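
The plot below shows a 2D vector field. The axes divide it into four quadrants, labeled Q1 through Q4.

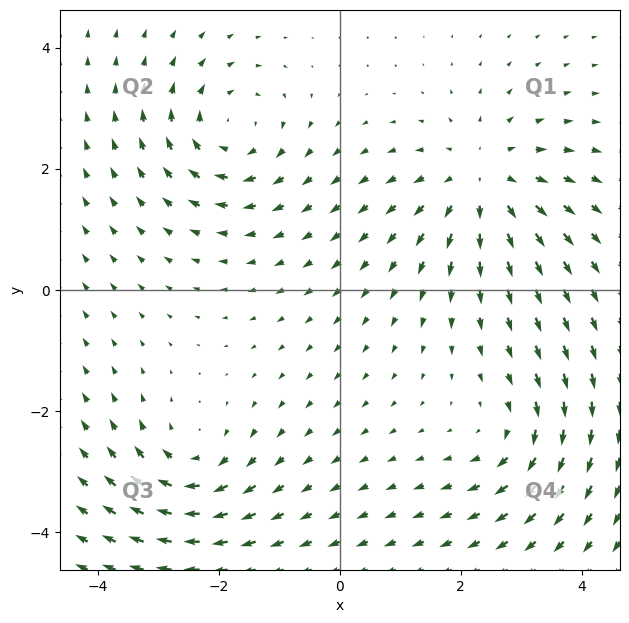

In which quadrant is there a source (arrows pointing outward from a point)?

The source sits at approximately (2.4, 1.8), which lies in quadrant Q1. The divergence there is about +4, positive as expected for a source.

Q1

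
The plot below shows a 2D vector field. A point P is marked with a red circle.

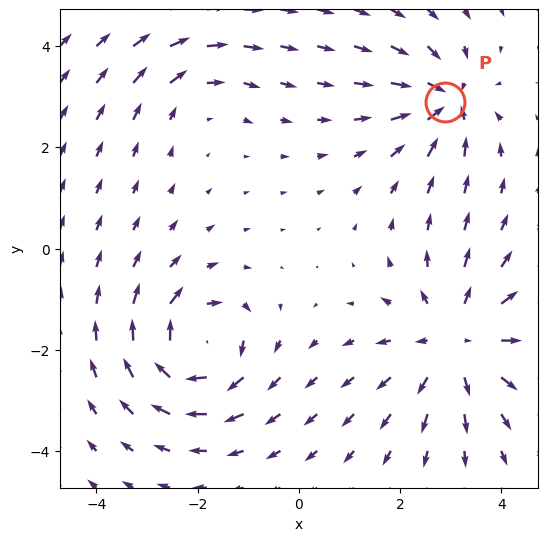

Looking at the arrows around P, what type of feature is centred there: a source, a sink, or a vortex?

sink

At P (2.9, 2.9) the arrows converge inward. Divergence about -5, curl ≈0 — negative divergence with near-zero curl is a sink.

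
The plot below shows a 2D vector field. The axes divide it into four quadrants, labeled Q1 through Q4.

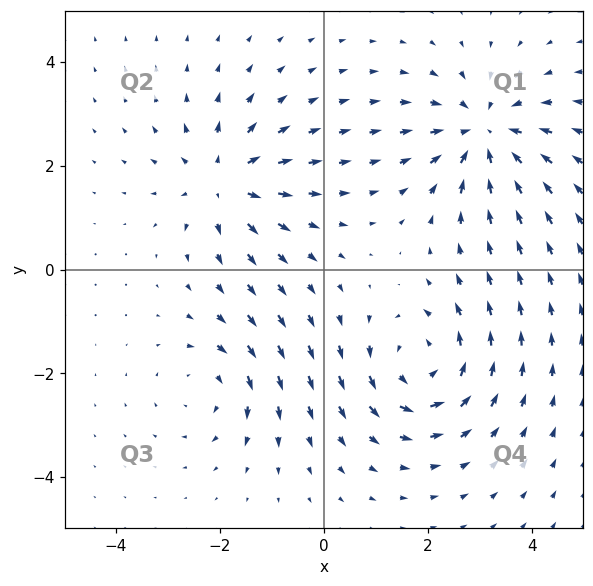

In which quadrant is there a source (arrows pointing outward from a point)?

The source sits at approximately (-1.9, 1.7), which lies in quadrant Q2. The divergence there is about +5, positive as expected for a source.

Q2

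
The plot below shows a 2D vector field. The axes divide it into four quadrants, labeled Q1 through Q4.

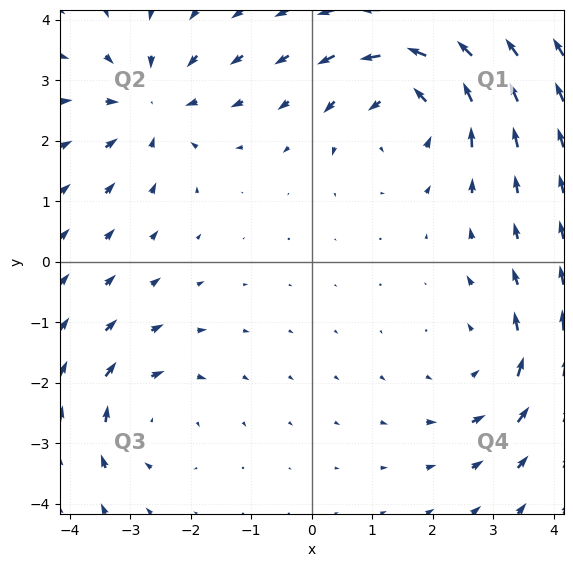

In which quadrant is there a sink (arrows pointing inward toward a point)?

The sink sits at approximately (-2.6, 2.6), which lies in quadrant Q2. The divergence there is about -4, negative as expected for a sink.

Q2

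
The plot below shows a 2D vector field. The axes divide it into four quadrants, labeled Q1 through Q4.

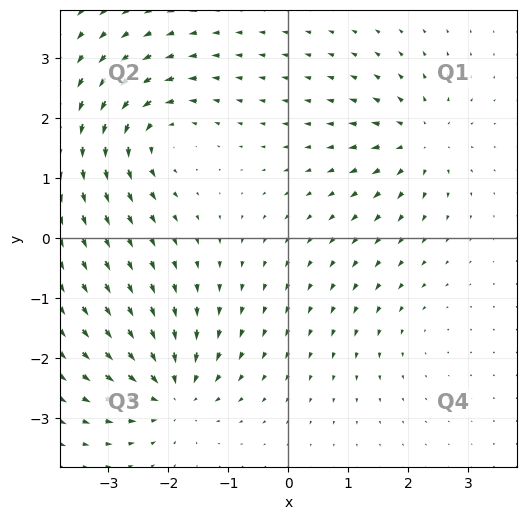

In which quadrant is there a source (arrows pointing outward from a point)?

The source sits at approximately (2.2, 1.6), which lies in quadrant Q1. The divergence there is about +6, positive as expected for a source.

Q1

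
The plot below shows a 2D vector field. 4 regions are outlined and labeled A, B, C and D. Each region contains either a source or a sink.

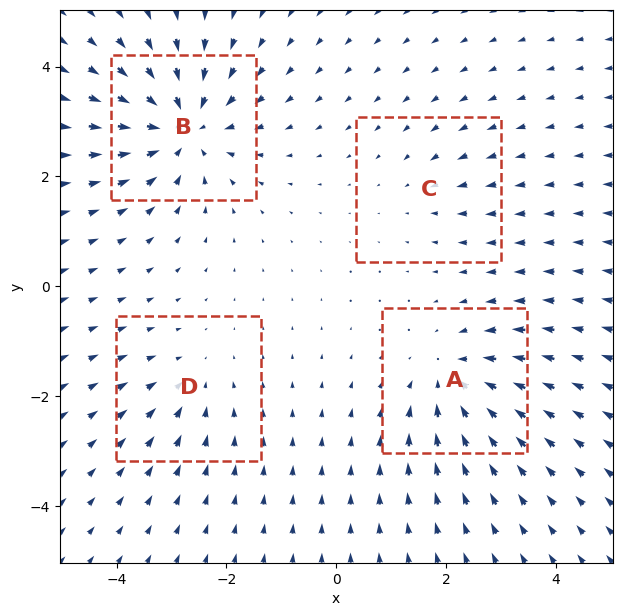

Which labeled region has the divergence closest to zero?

C

Divergence at each region's feature centre — A: about -5, B: about -7, C: about -2, D: about -3. Region C is closest to zero.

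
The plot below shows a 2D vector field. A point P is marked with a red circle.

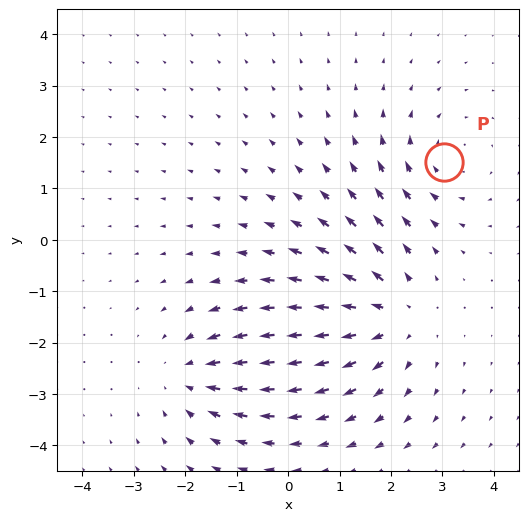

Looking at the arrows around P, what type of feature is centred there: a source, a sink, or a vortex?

vortex

At P (3.0, 1.5) the arrows circulate clockwise. Divergence ≈0, curl about -3 — near-zero divergence with nonzero curl is a vortex.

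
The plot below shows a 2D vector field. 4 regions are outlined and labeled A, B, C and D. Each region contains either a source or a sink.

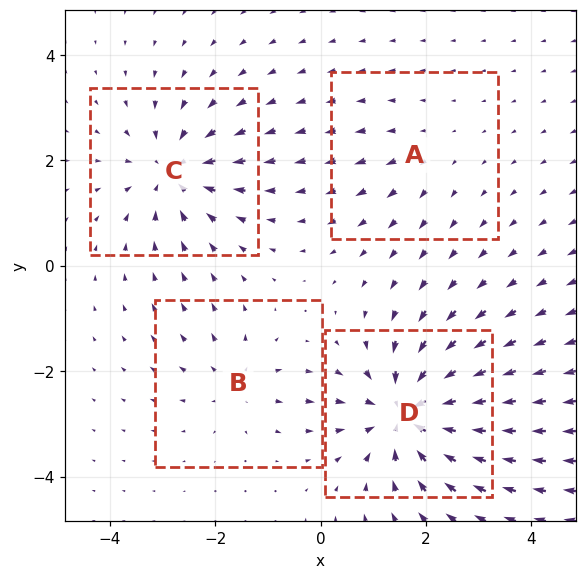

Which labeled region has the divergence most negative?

D

Divergence at each region's feature centre — A: about +2, B: about +3, C: about -5, D: about -7. Region D is most negative.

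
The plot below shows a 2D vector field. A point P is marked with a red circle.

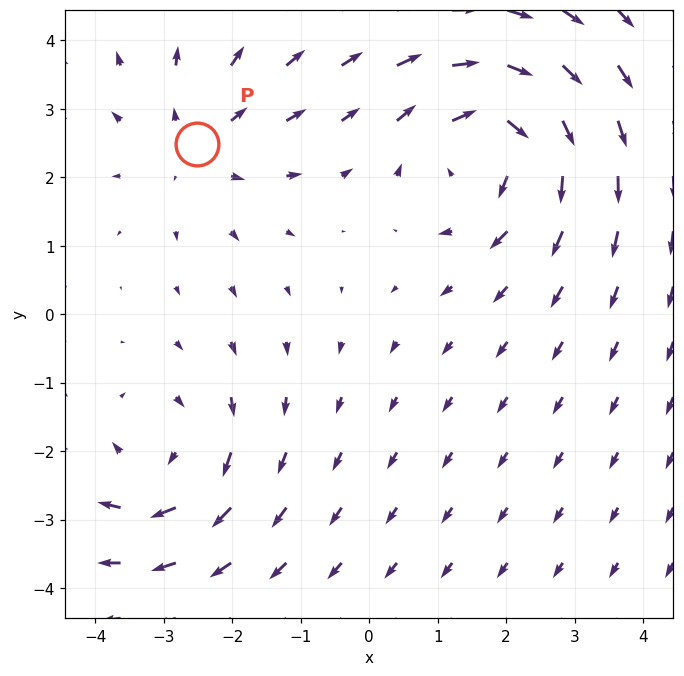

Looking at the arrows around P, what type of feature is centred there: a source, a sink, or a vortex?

source

At P (-2.5, 2.5) the arrows spread outward. Divergence about +3, curl ≈0 — positive divergence with near-zero curl is a source.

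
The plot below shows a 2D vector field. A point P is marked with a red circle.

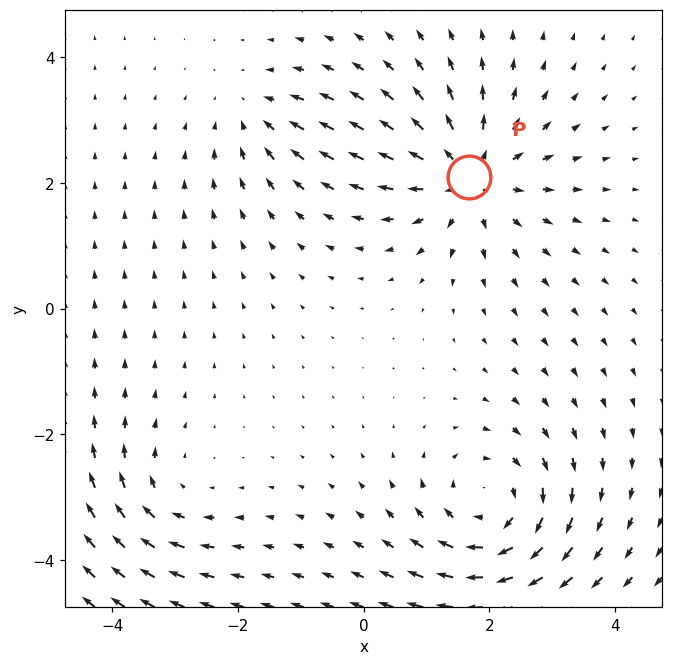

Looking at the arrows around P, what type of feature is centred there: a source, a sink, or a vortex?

At P (1.7, 2.1) the arrows spread outward. Divergence about +5, curl ≈0 — positive divergence with near-zero curl is a source.

source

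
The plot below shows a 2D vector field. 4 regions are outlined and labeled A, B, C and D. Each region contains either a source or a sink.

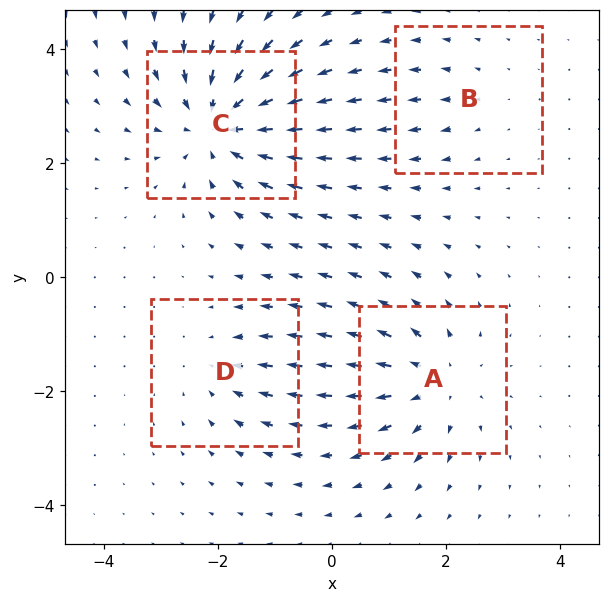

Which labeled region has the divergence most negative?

C

Divergence at each region's feature centre — A: about +5, B: about +2, C: about -7, D: about -3. Region C is most negative.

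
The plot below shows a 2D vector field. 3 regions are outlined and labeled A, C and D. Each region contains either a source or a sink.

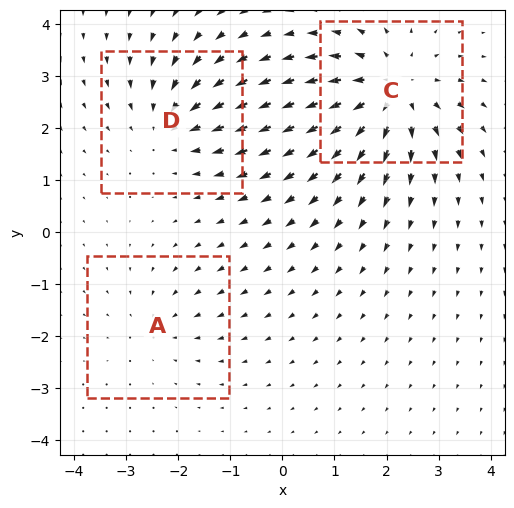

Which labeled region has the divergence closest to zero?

Divergence at each region's feature centre — A: about -2, C: about +5, D: about -3. Region A is closest to zero.

A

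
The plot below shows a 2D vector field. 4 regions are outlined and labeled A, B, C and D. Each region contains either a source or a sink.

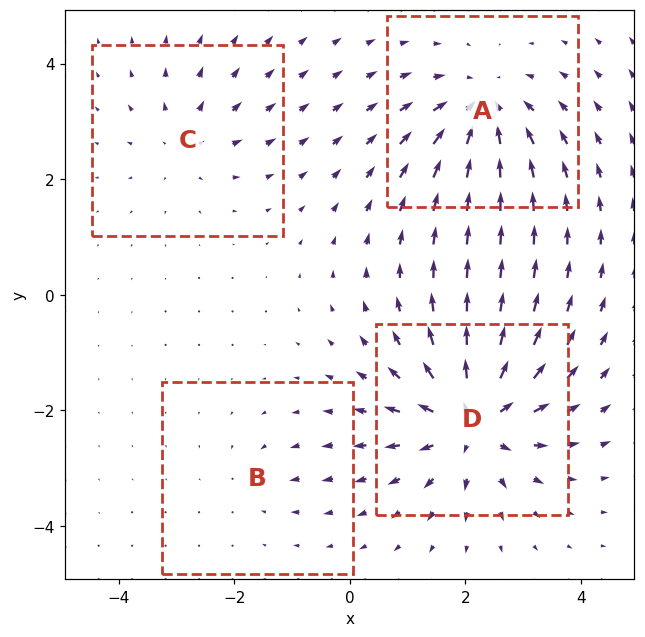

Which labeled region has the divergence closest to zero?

B

Divergence at each region's feature centre — A: about -5, B: about -2, C: about +3, D: about +7. Region B is closest to zero.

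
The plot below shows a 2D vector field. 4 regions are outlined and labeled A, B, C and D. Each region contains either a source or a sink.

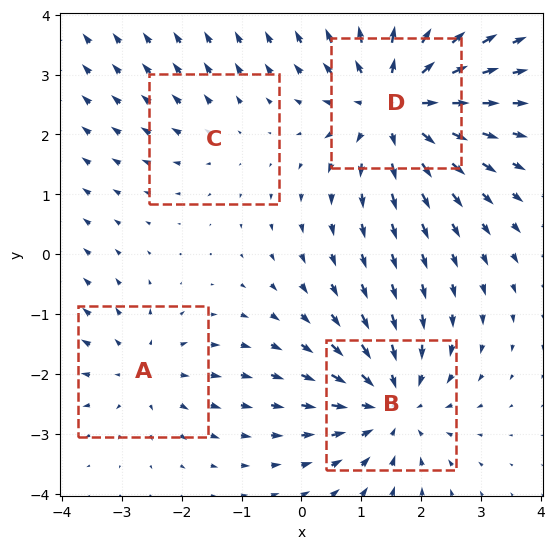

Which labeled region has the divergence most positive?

D

Divergence at each region's feature centre — A: about +3, B: about -5, C: about +2, D: about +6. Region D is most positive.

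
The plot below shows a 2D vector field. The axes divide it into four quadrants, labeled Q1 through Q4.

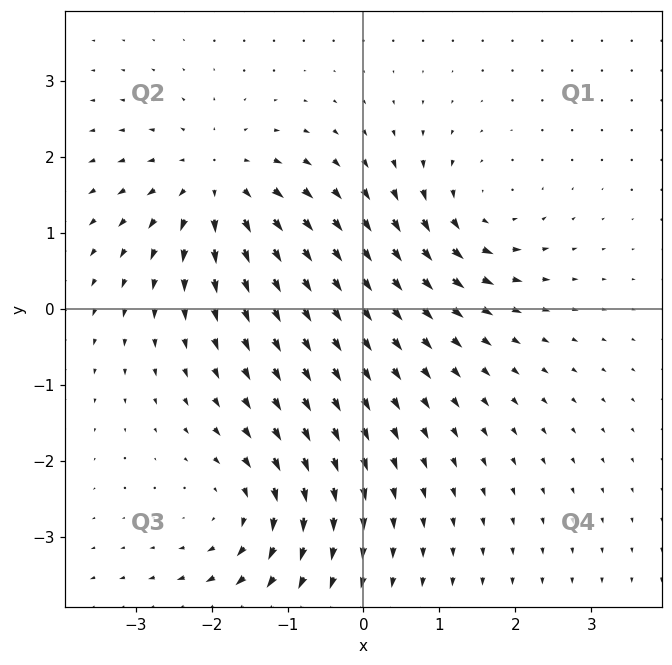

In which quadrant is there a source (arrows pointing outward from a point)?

The source sits at approximately (-1.9, 1.6), which lies in quadrant Q2. The divergence there is about +6, positive as expected for a source.

Q2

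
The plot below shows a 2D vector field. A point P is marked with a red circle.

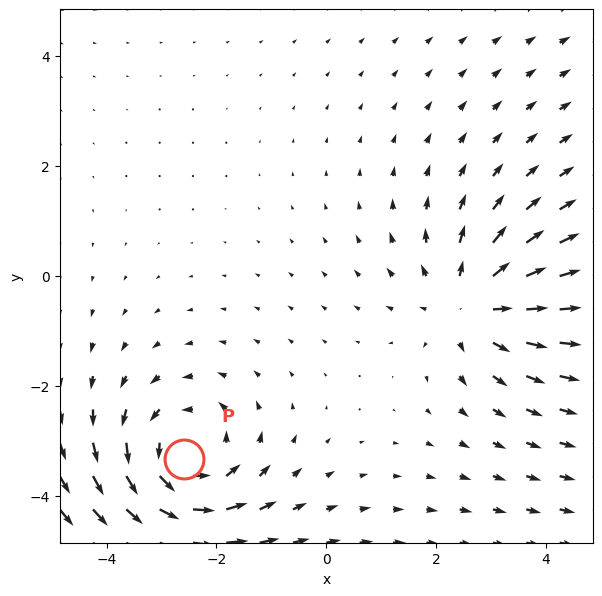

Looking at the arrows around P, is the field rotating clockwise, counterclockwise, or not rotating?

Near P at (-2.6, -3.3) the arrows circulate counterclockwise. The curl (z-component) there is about +4; positive curl means counterclockwise rotation.

counterclockwise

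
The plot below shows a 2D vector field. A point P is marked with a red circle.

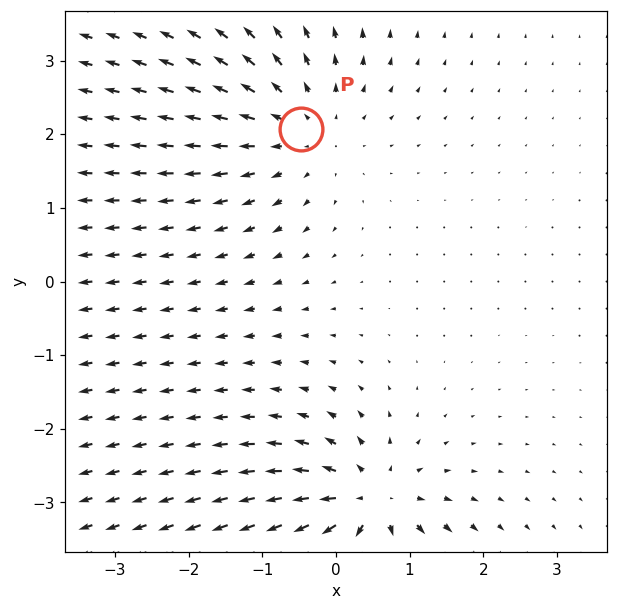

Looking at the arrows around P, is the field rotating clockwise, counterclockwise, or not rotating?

Near P at (-0.5, 2.1) the arrows show no circulation. The curl there is ≈0.

not rotating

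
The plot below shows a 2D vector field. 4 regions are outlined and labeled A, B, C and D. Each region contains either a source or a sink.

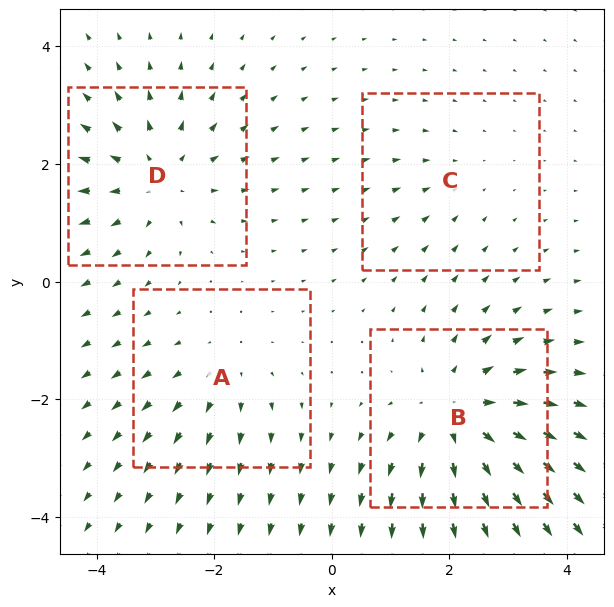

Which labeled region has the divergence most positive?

Divergence at each region's feature centre — A: about +3, B: about +6, C: about -2, D: about +5. Region B is most positive.

B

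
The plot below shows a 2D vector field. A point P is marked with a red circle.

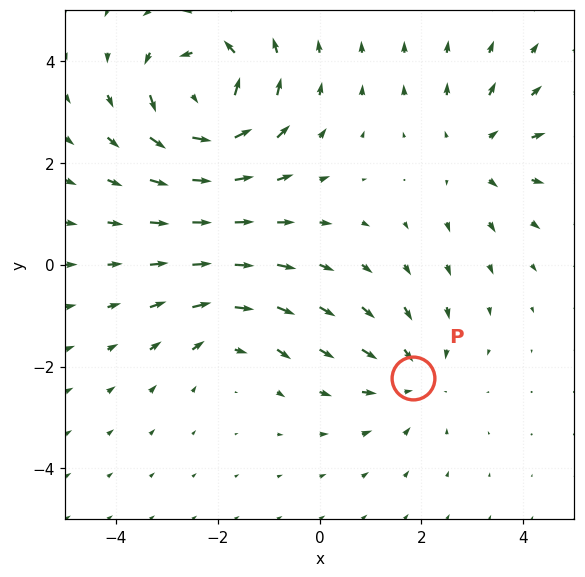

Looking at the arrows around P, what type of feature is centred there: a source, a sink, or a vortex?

At P (1.8, -2.2) the arrows converge inward. Divergence about -3, curl ≈0 — negative divergence with near-zero curl is a sink.

sink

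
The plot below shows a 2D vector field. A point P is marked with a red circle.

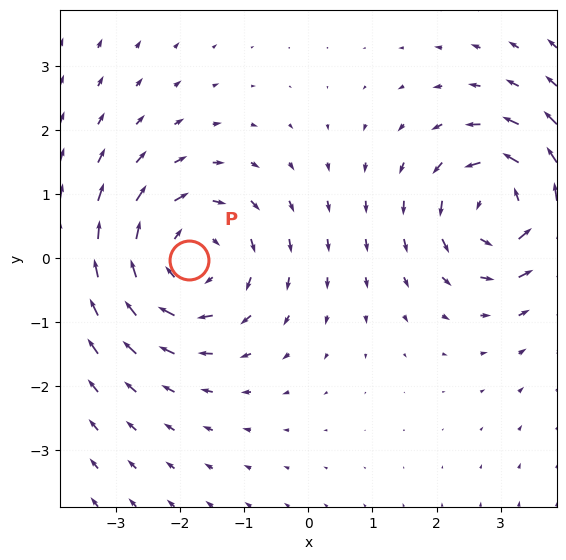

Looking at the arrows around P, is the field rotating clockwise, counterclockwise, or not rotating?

clockwise

Near P at (-1.9, -0.0) the arrows circulate clockwise. The curl (z-component) there is about -4; negative curl means clockwise rotation.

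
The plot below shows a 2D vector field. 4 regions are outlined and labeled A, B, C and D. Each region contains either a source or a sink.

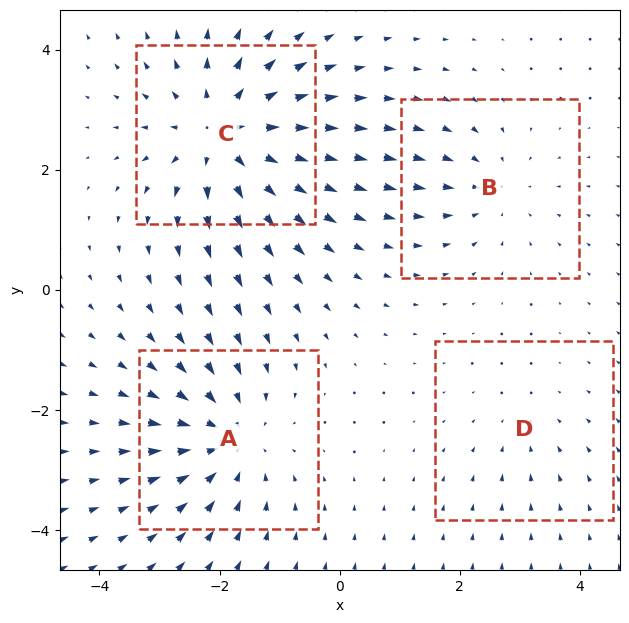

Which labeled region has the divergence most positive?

C

Divergence at each region's feature centre — A: about -5, B: about -3, C: about +6, D: about -2. Region C is most positive.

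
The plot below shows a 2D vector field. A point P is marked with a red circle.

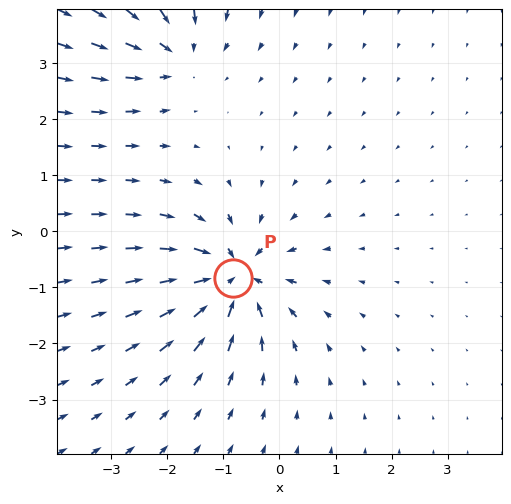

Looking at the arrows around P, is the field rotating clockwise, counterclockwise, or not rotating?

not rotating

Near P at (-0.8, -0.8) the arrows show no circulation. The curl there is ≈0.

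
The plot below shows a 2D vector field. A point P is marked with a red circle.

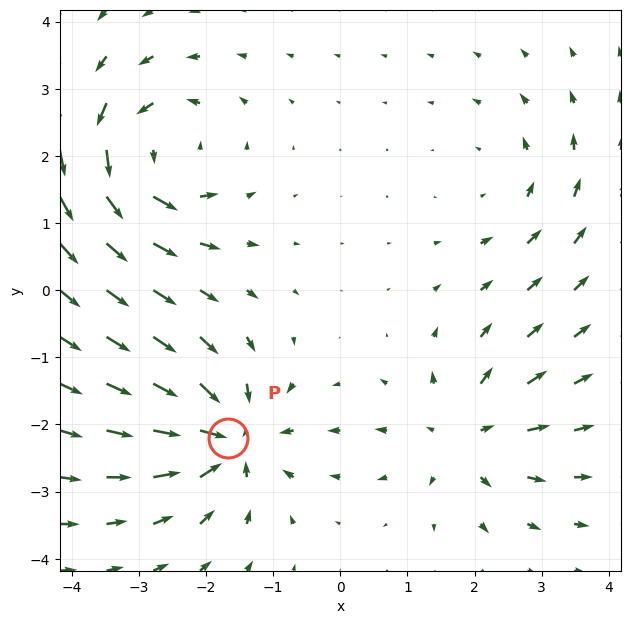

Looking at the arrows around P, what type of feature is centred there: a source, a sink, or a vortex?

At P (-1.7, -2.2) the arrows converge inward. Divergence about -7, curl ≈0 — negative divergence with near-zero curl is a sink.

sink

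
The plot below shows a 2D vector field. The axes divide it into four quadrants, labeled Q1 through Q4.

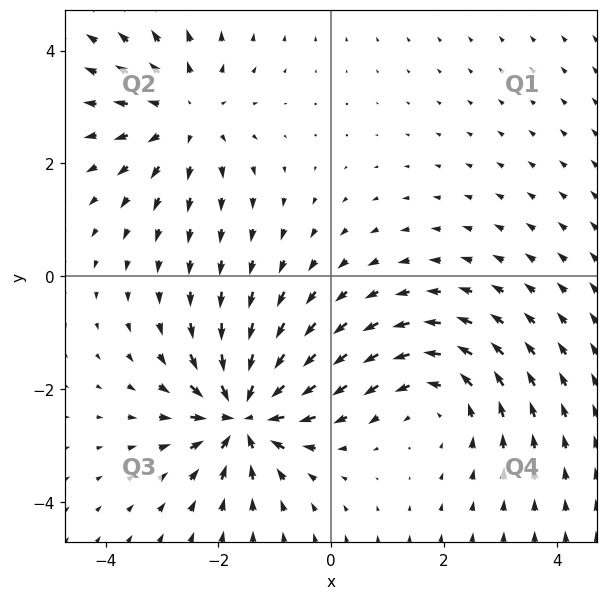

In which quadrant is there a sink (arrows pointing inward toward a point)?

The sink sits at approximately (-1.6, -2.5), which lies in quadrant Q3. The divergence there is about -7, negative as expected for a sink.

Q3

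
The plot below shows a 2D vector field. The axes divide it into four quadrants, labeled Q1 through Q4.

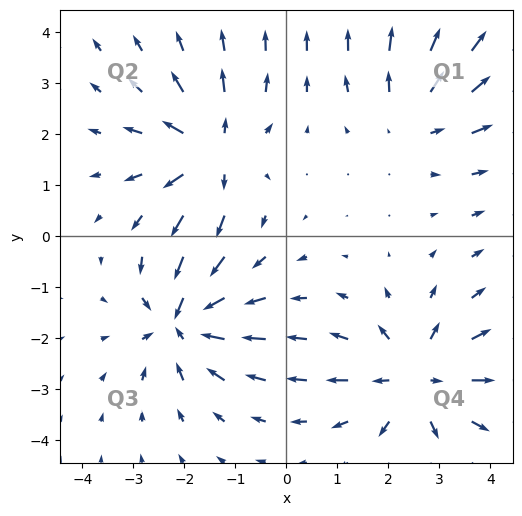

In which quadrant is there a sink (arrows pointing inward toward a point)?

The sink sits at approximately (-2.0, -1.7), which lies in quadrant Q3. The divergence there is about -5, negative as expected for a sink.

Q3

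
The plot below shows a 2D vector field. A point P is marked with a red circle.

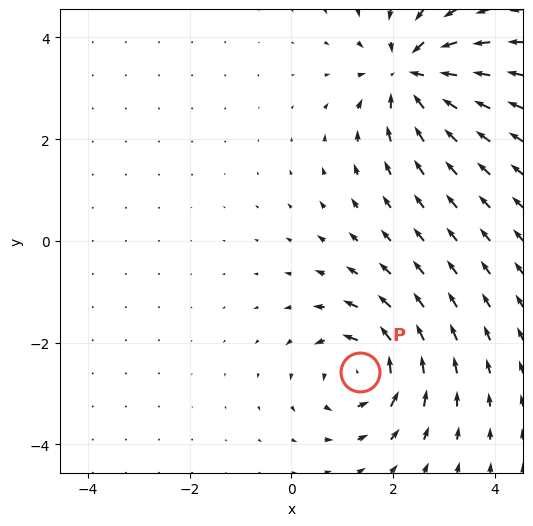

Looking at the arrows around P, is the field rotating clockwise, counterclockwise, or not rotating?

Near P at (1.3, -2.6) the arrows circulate counterclockwise. The curl (z-component) there is about +4; positive curl means counterclockwise rotation.

counterclockwise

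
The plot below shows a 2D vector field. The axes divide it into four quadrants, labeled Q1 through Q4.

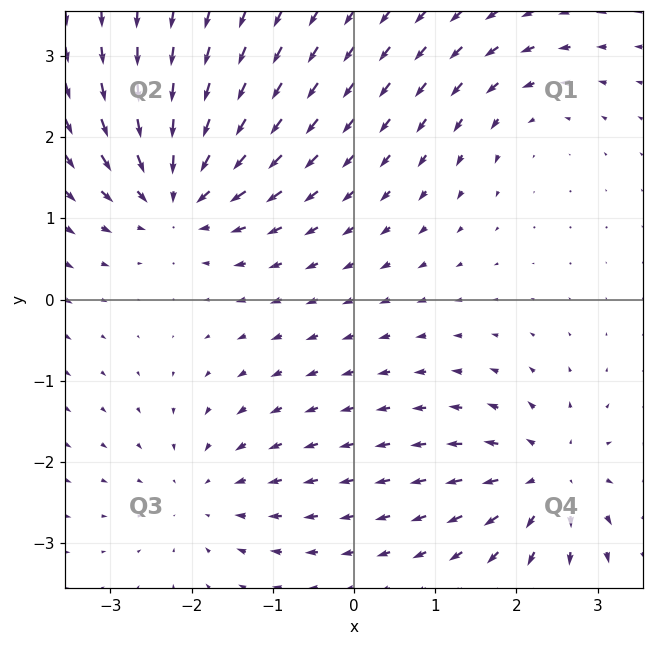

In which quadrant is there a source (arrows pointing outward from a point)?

The source sits at approximately (2.4, -2.2), which lies in quadrant Q4. The divergence there is about +5, positive as expected for a source.

Q4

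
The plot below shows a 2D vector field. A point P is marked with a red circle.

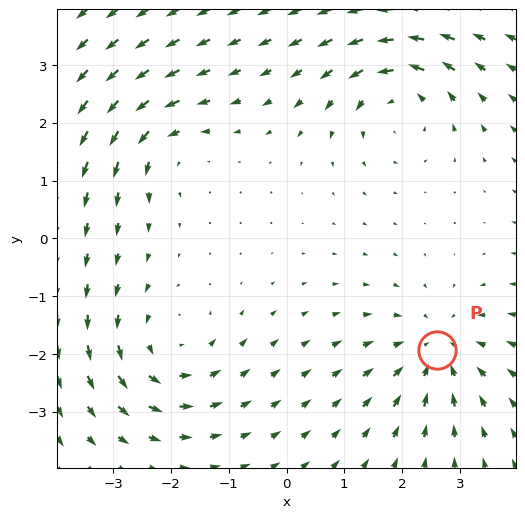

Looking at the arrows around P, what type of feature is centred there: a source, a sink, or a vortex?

At P (2.6, -1.9) the arrows converge inward. Divergence about -4, curl ≈0 — negative divergence with near-zero curl is a sink.

sink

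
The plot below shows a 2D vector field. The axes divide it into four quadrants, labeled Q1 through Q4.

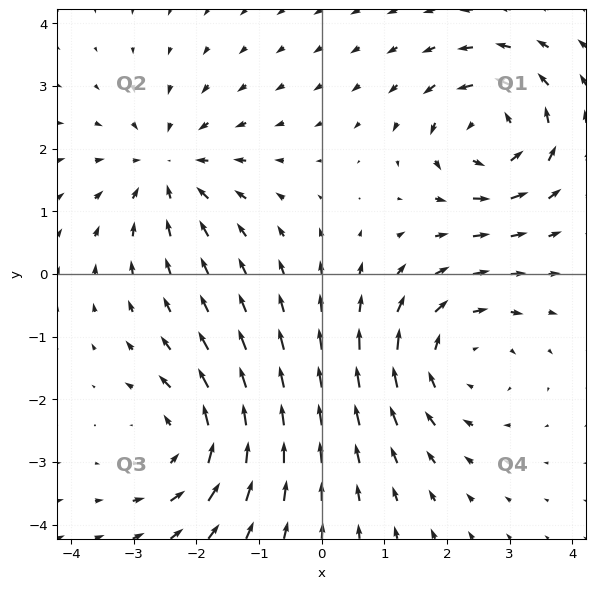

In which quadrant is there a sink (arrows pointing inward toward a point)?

The sink sits at approximately (-2.5, 1.7), which lies in quadrant Q2. The divergence there is about -4, negative as expected for a sink.

Q2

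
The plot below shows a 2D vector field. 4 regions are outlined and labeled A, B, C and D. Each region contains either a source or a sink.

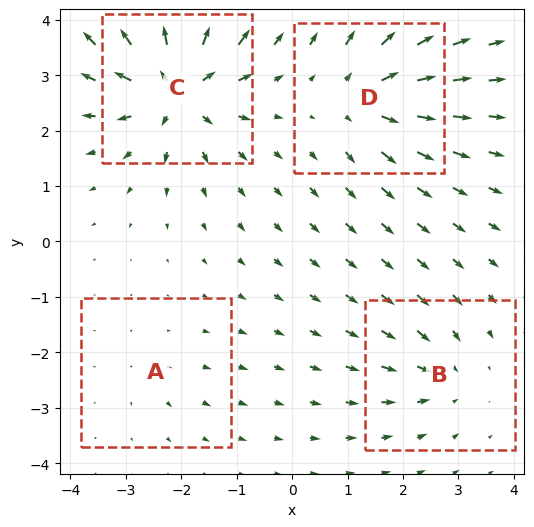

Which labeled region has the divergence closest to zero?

Divergence at each region's feature centre — A: about +2, B: about -4, C: about +9, D: about +6. Region A is closest to zero.

A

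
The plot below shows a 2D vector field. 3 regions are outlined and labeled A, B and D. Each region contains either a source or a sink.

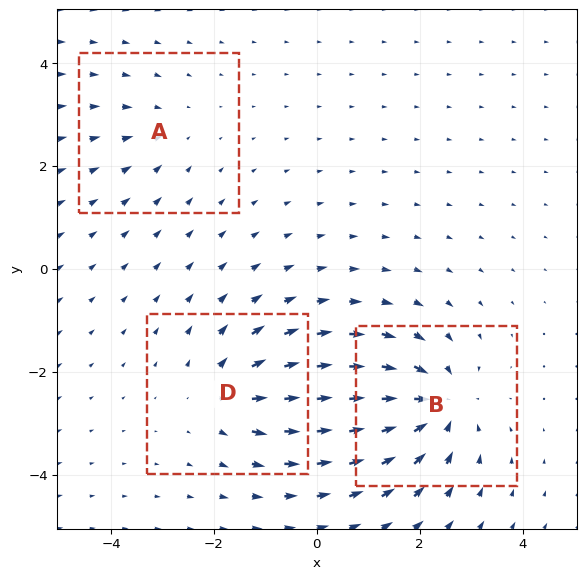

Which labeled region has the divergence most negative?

B

Divergence at each region's feature centre — A: about -2, B: about -5, D: about +3. Region B is most negative.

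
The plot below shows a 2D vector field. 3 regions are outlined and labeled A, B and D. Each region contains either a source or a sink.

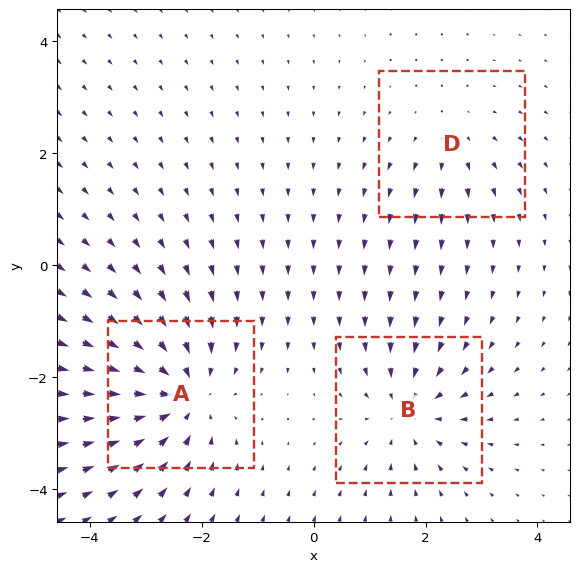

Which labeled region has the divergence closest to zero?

Divergence at each region's feature centre — A: about -5, B: about -3, D: about +2. Region D is closest to zero.

D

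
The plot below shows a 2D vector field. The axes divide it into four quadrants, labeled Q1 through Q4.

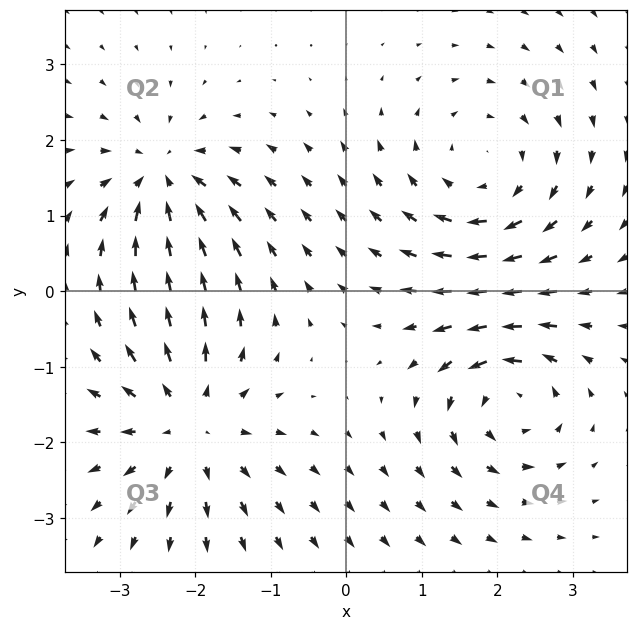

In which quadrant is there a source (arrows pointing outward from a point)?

The source sits at approximately (-2.1, -1.8), which lies in quadrant Q3. The divergence there is about +5, positive as expected for a source.

Q3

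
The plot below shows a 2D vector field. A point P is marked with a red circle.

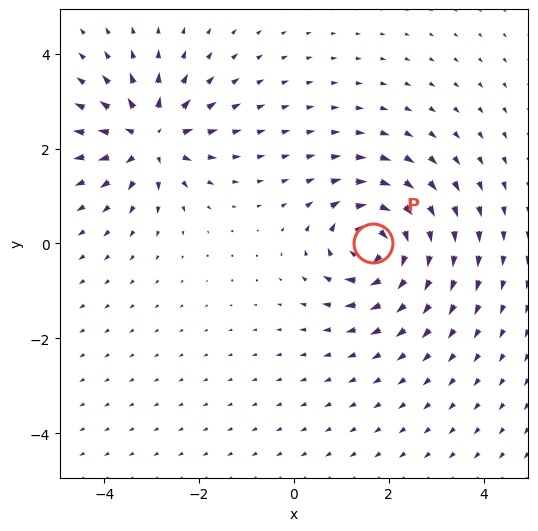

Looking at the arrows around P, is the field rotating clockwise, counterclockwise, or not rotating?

clockwise

Near P at (1.7, 0.0) the arrows circulate clockwise. The curl (z-component) there is about -5; negative curl means clockwise rotation.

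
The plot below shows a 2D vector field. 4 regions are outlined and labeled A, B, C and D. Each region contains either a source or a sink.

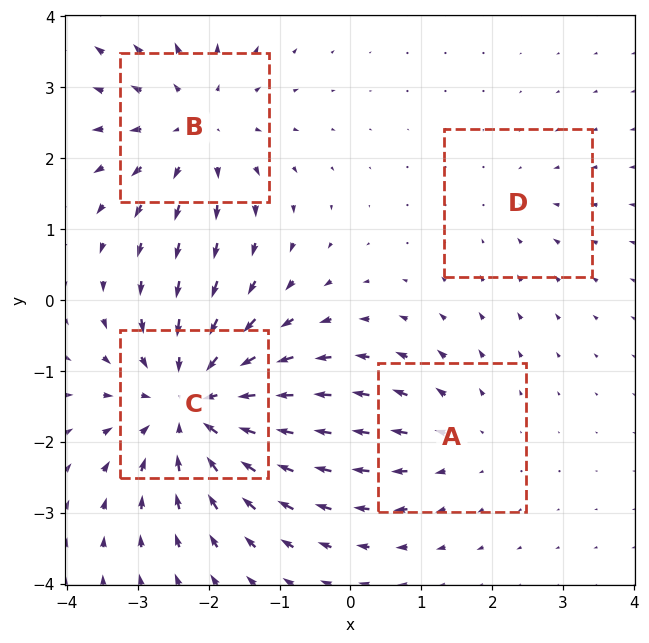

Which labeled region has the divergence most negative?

C

Divergence at each region's feature centre — A: about +3, B: about +4, C: about -6, D: about -2. Region C is most negative.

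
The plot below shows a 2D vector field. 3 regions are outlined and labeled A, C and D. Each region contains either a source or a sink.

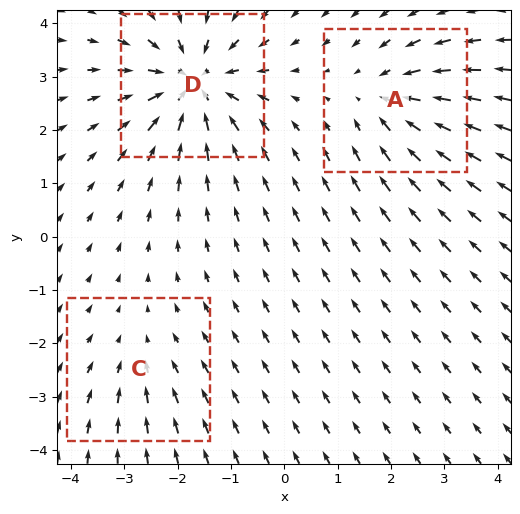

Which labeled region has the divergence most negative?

Divergence at each region's feature centre — A: about -3, C: about -2, D: about -5. Region D is most negative.

D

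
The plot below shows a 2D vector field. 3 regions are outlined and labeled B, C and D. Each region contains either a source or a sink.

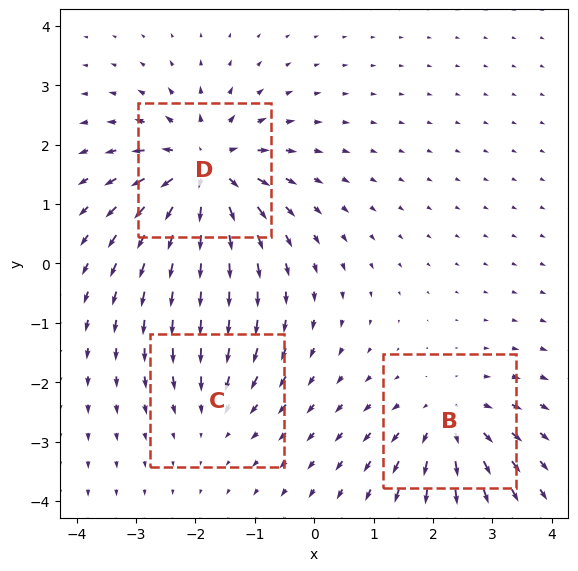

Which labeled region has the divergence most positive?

Divergence at each region's feature centre — B: about +4, C: about -2, D: about +6. Region D is most positive.

D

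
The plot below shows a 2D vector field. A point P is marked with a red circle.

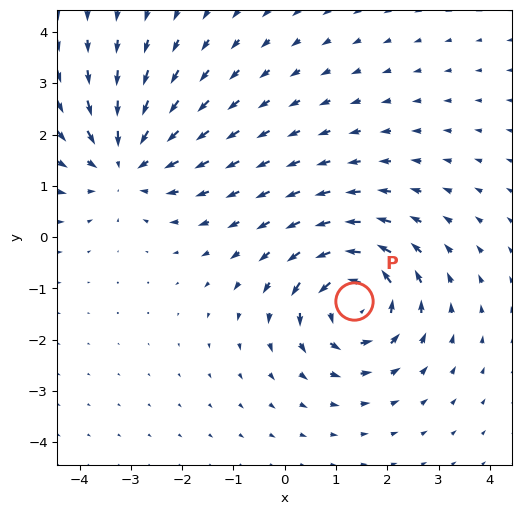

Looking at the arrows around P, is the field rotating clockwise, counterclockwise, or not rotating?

Near P at (1.3, -1.2) the arrows circulate counterclockwise. The curl (z-component) there is about +5; positive curl means counterclockwise rotation.

counterclockwise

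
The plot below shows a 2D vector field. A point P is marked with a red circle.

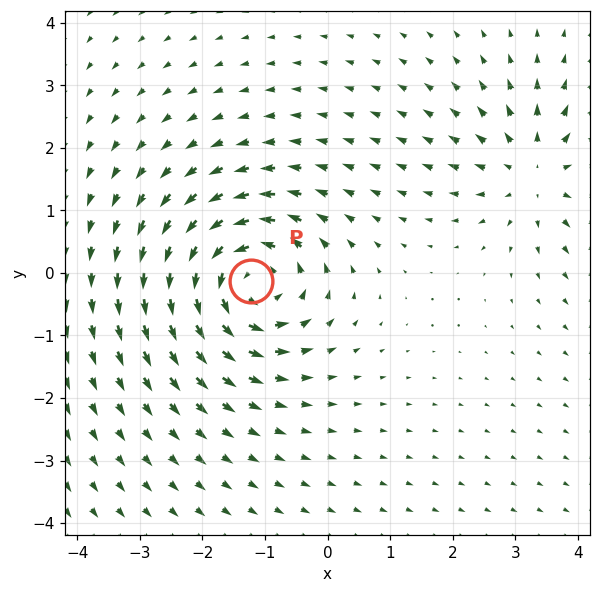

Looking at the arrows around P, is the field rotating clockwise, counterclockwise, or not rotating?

counterclockwise

Near P at (-1.2, -0.1) the arrows circulate counterclockwise. The curl (z-component) there is about +5; positive curl means counterclockwise rotation.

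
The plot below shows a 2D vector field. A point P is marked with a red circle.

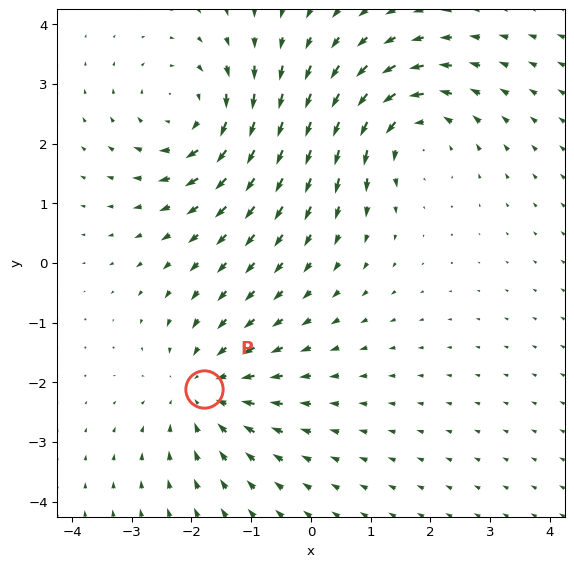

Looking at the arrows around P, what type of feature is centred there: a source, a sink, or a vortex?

At P (-1.8, -2.1) the arrows converge inward. Divergence about -3, curl ≈0 — negative divergence with near-zero curl is a sink.

sink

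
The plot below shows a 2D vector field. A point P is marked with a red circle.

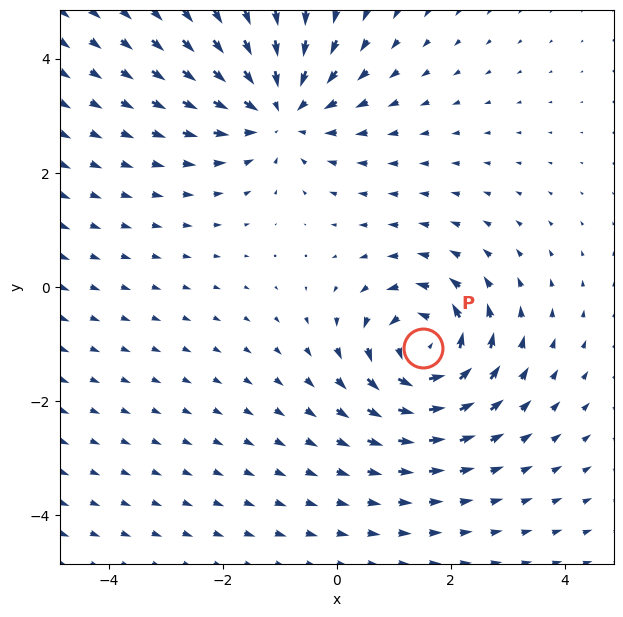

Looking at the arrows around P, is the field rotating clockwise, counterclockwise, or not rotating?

counterclockwise

Near P at (1.5, -1.1) the arrows circulate counterclockwise. The curl (z-component) there is about +6; positive curl means counterclockwise rotation.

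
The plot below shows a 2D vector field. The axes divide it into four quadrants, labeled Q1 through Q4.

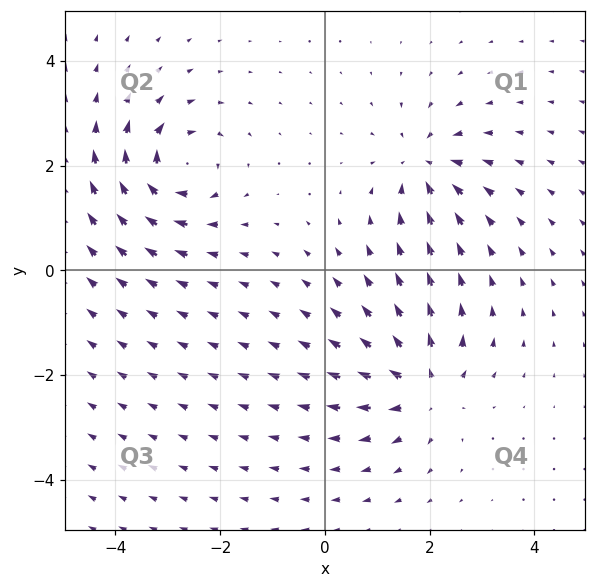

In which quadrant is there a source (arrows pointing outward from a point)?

Q4

The source sits at approximately (1.9, -2.2), which lies in quadrant Q4. The divergence there is about +4, positive as expected for a source.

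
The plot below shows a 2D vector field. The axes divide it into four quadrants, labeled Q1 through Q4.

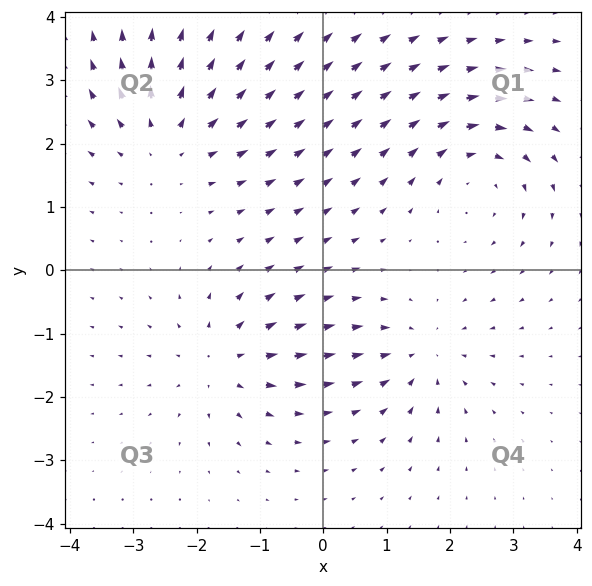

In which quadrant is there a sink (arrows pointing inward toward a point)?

Q4

The sink sits at approximately (1.6, -1.3), which lies in quadrant Q4. The divergence there is about -4, negative as expected for a sink.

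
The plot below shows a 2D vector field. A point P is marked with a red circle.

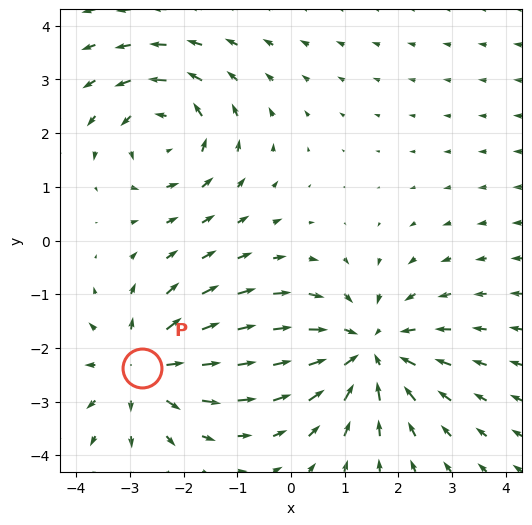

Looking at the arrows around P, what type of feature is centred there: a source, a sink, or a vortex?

source

At P (-2.8, -2.4) the arrows spread outward. Divergence about +4, curl ≈0 — positive divergence with near-zero curl is a source.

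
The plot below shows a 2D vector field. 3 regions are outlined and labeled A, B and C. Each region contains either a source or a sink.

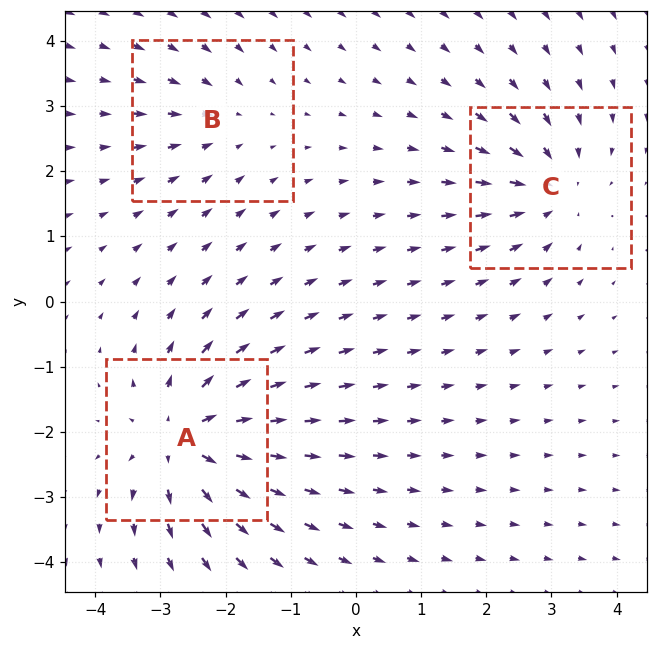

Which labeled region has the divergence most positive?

A

Divergence at each region's feature centre — A: about +5, B: about -2, C: about -4. Region A is most positive.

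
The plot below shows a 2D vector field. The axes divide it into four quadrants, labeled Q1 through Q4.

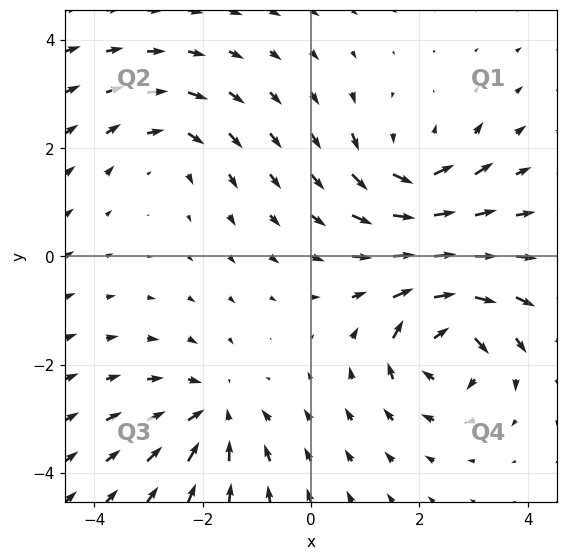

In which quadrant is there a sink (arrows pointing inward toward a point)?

The sink sits at approximately (-1.8, -2.9), which lies in quadrant Q3. The divergence there is about -4, negative as expected for a sink.

Q3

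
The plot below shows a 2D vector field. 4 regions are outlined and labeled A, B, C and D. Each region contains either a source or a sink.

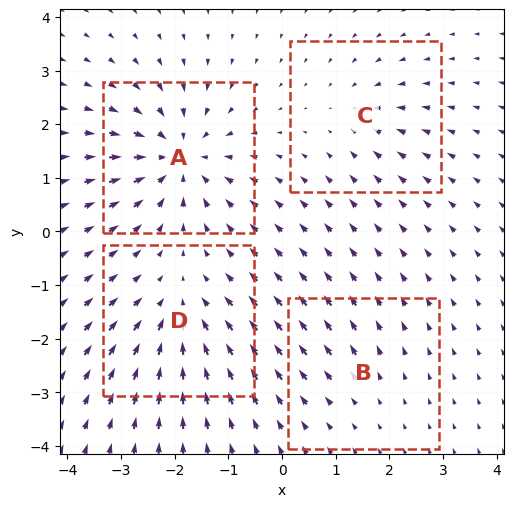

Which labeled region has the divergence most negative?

Divergence at each region's feature centre — A: about -8, B: about +2, C: about -3, D: about -5. Region A is most negative.

A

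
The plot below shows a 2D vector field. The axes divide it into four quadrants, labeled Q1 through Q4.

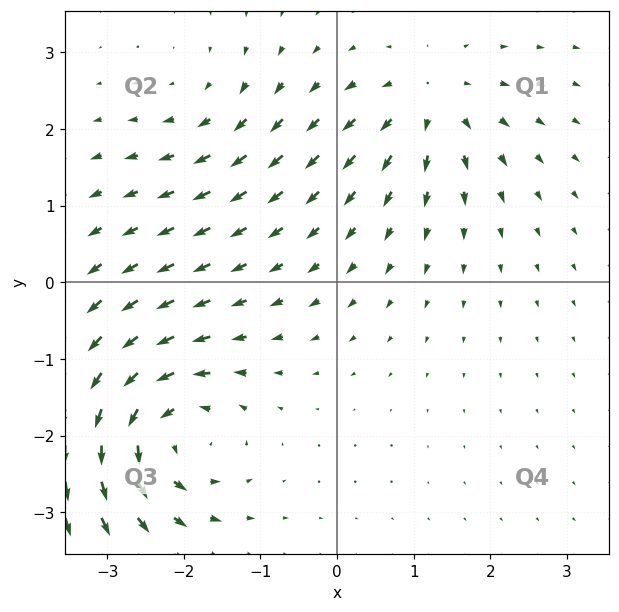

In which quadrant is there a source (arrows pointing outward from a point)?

The source sits at approximately (1.2, 2.3), which lies in quadrant Q1. The divergence there is about +4, positive as expected for a source.

Q1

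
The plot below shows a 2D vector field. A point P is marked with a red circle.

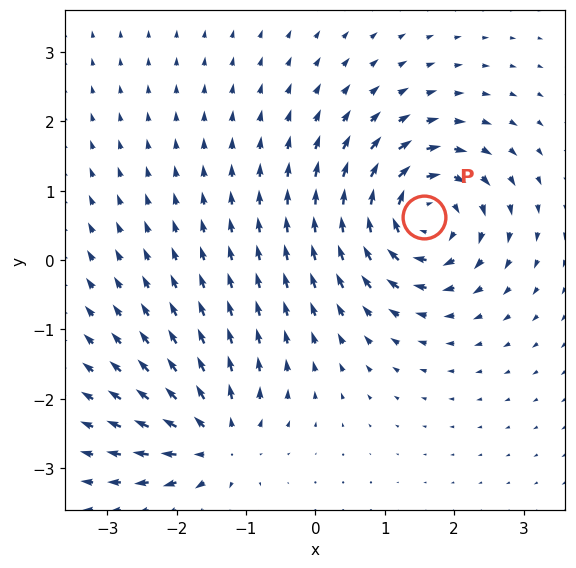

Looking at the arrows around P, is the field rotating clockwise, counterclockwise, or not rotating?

clockwise

Near P at (1.6, 0.6) the arrows circulate clockwise. The curl (z-component) there is about -7; negative curl means clockwise rotation.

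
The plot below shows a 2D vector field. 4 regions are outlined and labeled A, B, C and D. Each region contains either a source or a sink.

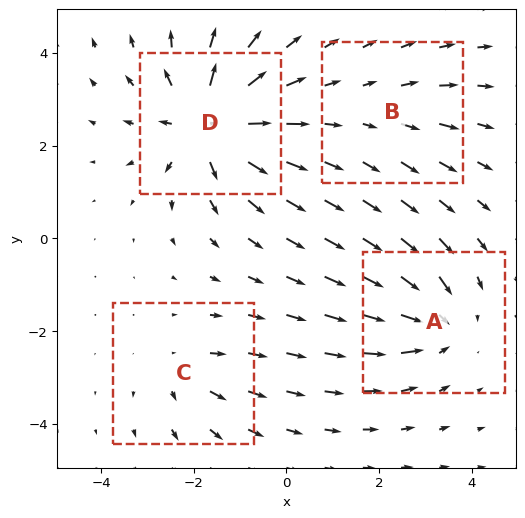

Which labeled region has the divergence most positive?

Divergence at each region's feature centre — A: about -5, B: about +2, C: about +3, D: about +8. Region D is most positive.

D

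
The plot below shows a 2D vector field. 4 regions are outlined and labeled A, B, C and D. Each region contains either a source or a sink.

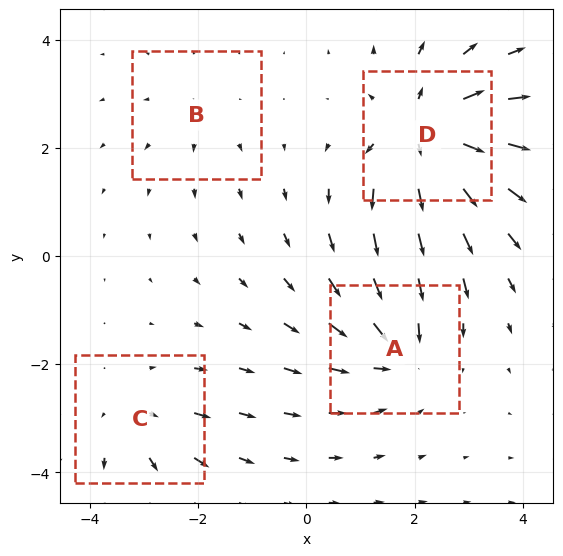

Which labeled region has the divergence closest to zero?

Divergence at each region's feature centre — A: about -5, B: about +2, C: about +3, D: about +6. Region B is closest to zero.

B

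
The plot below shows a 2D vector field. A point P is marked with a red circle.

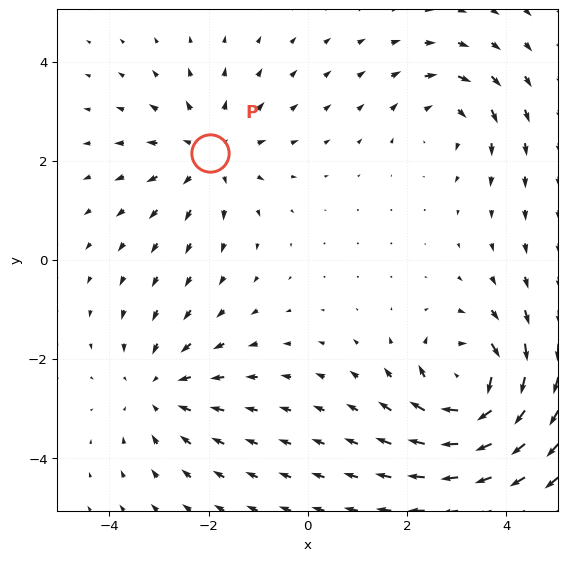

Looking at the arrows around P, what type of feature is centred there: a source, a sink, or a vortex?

source

At P (-2.0, 2.2) the arrows spread outward. Divergence about +3, curl ≈0 — positive divergence with near-zero curl is a source.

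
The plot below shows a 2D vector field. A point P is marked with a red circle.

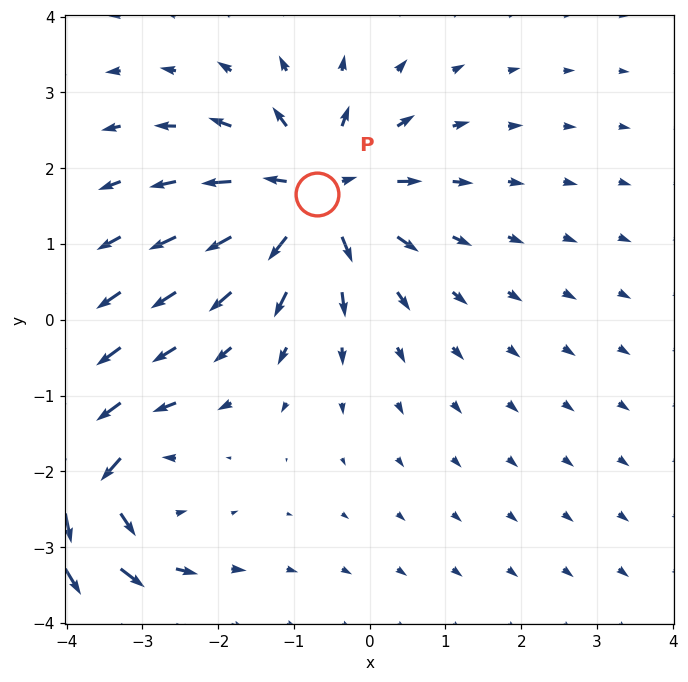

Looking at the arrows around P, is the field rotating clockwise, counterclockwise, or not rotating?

not rotating

Near P at (-0.7, 1.7) the arrows show no circulation. The curl there is ≈0.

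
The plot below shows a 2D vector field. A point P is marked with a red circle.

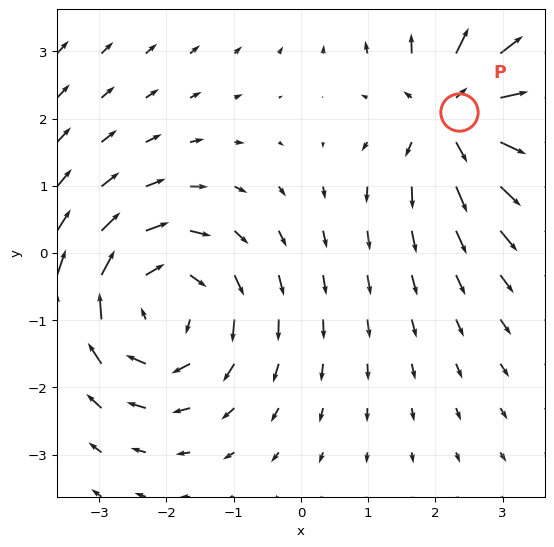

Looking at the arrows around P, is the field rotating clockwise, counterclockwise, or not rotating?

Near P at (2.3, 2.1) the arrows show no circulation. The curl there is ≈0.

not rotating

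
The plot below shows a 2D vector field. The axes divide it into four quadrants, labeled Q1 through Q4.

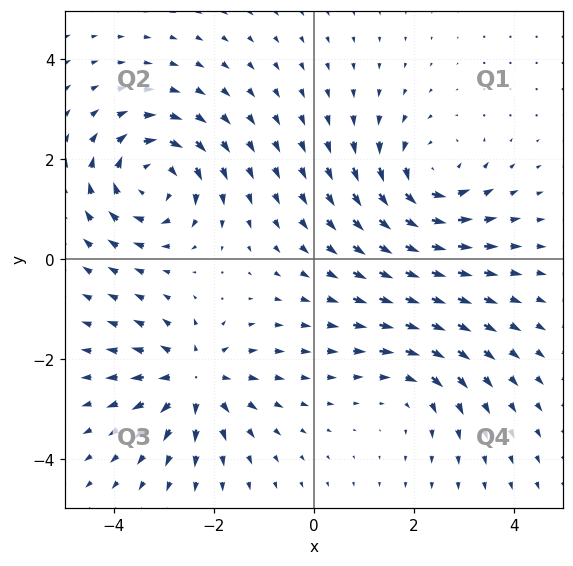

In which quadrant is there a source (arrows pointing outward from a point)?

The source sits at approximately (-2.4, -2.4), which lies in quadrant Q3. The divergence there is about +5, positive as expected for a source.

Q3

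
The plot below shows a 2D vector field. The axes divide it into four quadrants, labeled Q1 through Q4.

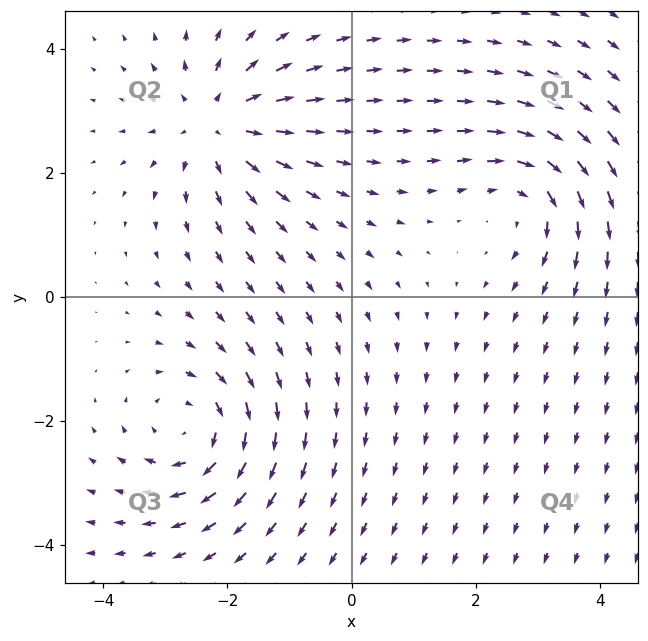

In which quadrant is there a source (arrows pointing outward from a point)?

Q2

The source sits at approximately (-2.2, 2.8), which lies in quadrant Q2. The divergence there is about +4, positive as expected for a source.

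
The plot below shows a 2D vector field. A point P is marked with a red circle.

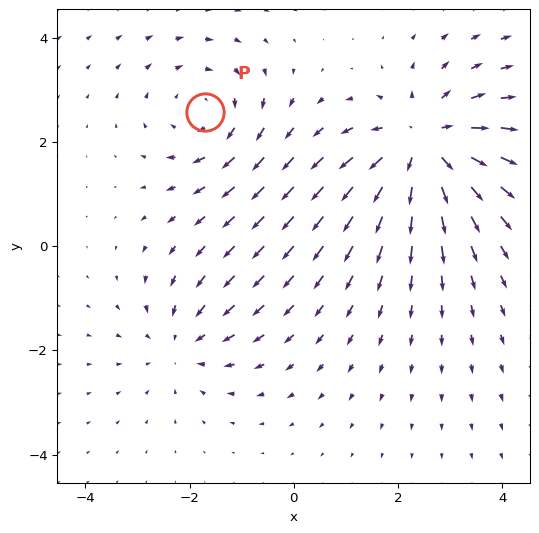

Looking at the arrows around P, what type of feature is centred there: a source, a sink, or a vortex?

vortex

At P (-1.7, 2.6) the arrows circulate clockwise. Divergence ≈0, curl about -3 — near-zero divergence with nonzero curl is a vortex.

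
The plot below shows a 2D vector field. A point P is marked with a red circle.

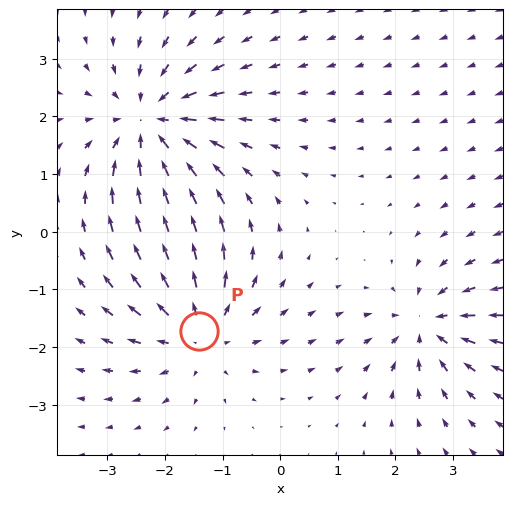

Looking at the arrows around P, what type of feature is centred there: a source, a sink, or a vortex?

At P (-1.4, -1.7) the arrows spread outward. Divergence about +4, curl ≈0 — positive divergence with near-zero curl is a source.

source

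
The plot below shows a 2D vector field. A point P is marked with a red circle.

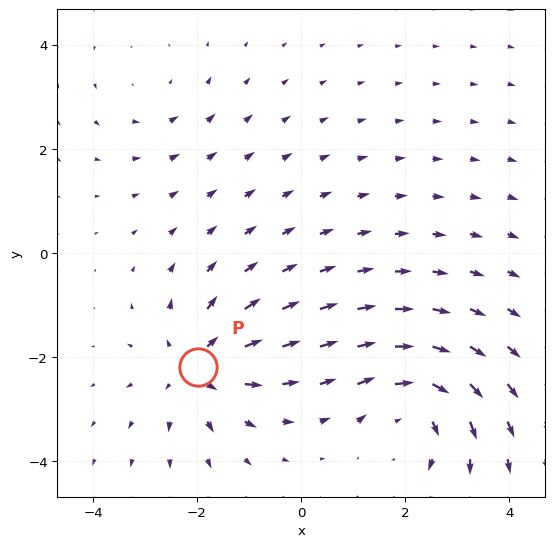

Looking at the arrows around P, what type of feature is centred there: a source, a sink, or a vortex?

source

At P (-2.0, -2.2) the arrows spread outward. Divergence about +5, curl ≈0 — positive divergence with near-zero curl is a source.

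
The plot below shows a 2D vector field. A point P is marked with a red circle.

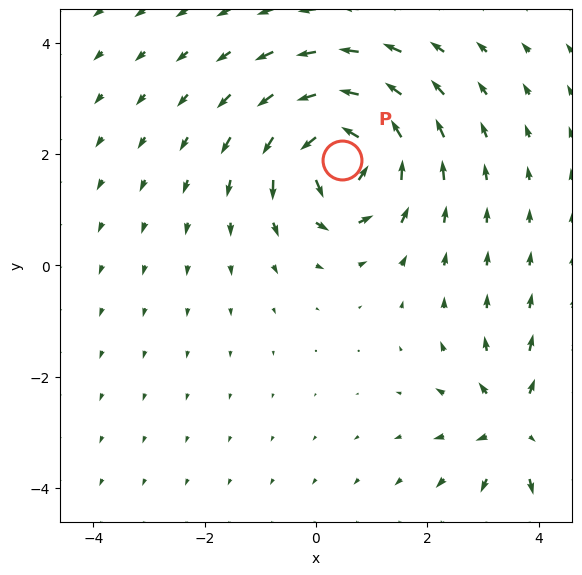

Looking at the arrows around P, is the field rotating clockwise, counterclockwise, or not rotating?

Near P at (0.5, 1.9) the arrows circulate counterclockwise. The curl (z-component) there is about +7; positive curl means counterclockwise rotation.

counterclockwise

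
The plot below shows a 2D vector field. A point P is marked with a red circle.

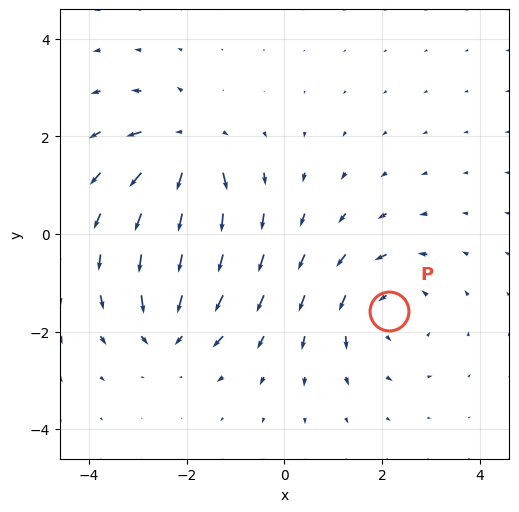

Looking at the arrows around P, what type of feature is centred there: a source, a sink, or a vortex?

vortex

At P (2.1, -1.6) the arrows circulate counterclockwise. Divergence ≈0, curl about +3 — near-zero divergence with nonzero curl is a vortex.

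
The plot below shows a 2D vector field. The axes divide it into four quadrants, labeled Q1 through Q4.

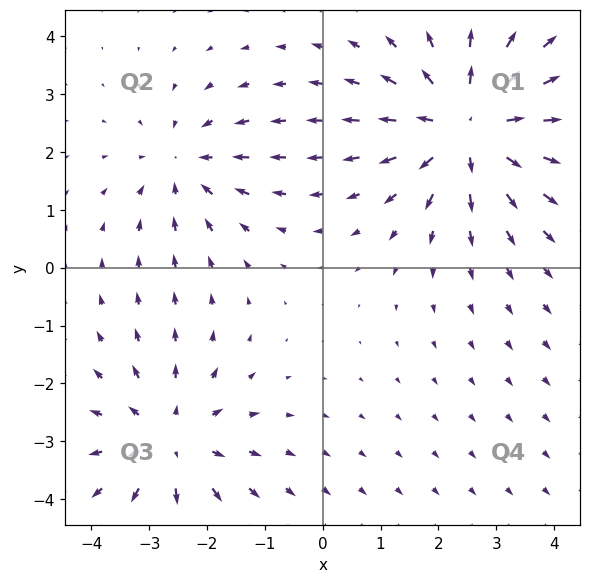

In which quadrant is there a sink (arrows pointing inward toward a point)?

The sink sits at approximately (-2.4, 1.8), which lies in quadrant Q2. The divergence there is about -3, negative as expected for a sink.

Q2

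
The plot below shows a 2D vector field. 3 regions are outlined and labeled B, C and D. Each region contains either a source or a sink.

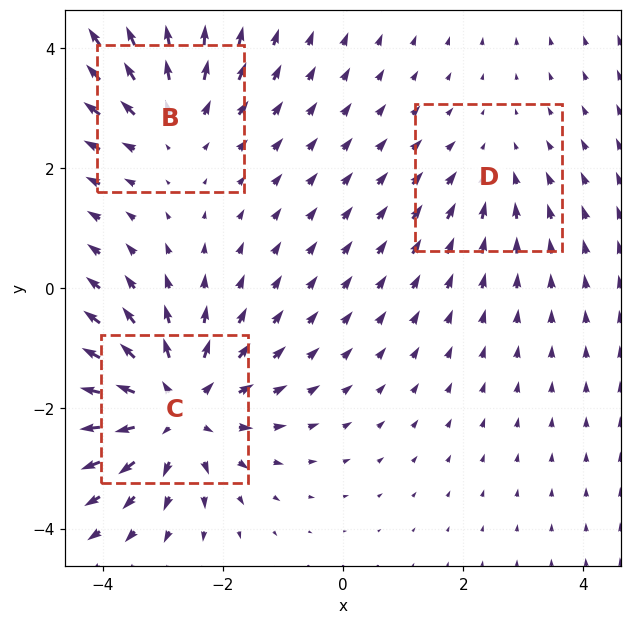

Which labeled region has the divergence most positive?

Divergence at each region's feature centre — B: about +3, C: about +4, D: about -2. Region C is most positive.

C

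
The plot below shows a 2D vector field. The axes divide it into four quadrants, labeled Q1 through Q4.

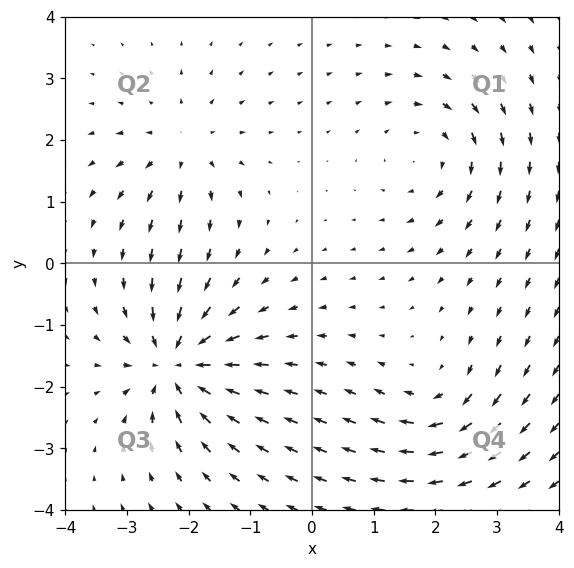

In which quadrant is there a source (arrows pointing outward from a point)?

Q2

The source sits at approximately (-2.1, 1.9), which lies in quadrant Q2. The divergence there is about +3, positive as expected for a source.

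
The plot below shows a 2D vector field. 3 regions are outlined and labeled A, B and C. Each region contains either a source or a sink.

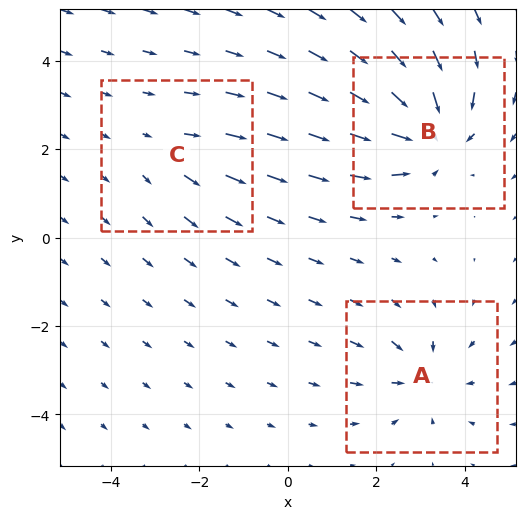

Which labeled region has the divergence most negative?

Divergence at each region's feature centre — A: about -3, B: about -5, C: about +2. Region B is most negative.

B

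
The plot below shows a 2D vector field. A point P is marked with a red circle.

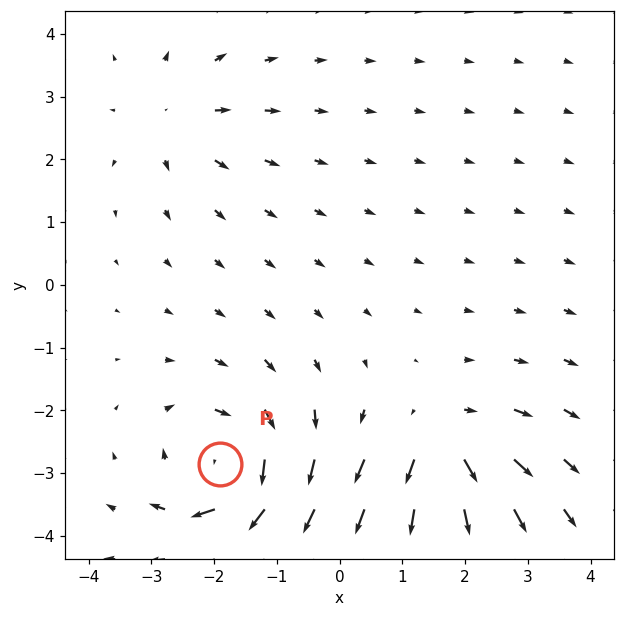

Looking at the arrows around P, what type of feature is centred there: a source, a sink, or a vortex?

vortex

At P (-1.9, -2.8) the arrows circulate clockwise. Divergence ≈0, curl about -6 — near-zero divergence with nonzero curl is a vortex.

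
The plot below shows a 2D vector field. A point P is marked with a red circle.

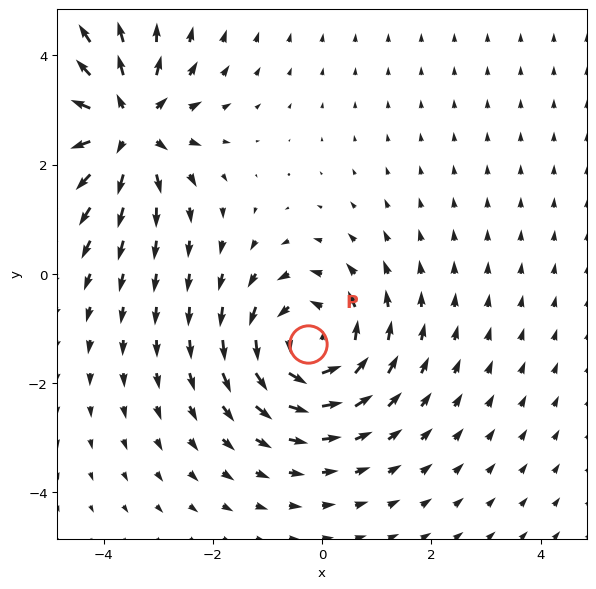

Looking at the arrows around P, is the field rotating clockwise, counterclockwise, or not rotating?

counterclockwise

Near P at (-0.3, -1.3) the arrows circulate counterclockwise. The curl (z-component) there is about +4; positive curl means counterclockwise rotation.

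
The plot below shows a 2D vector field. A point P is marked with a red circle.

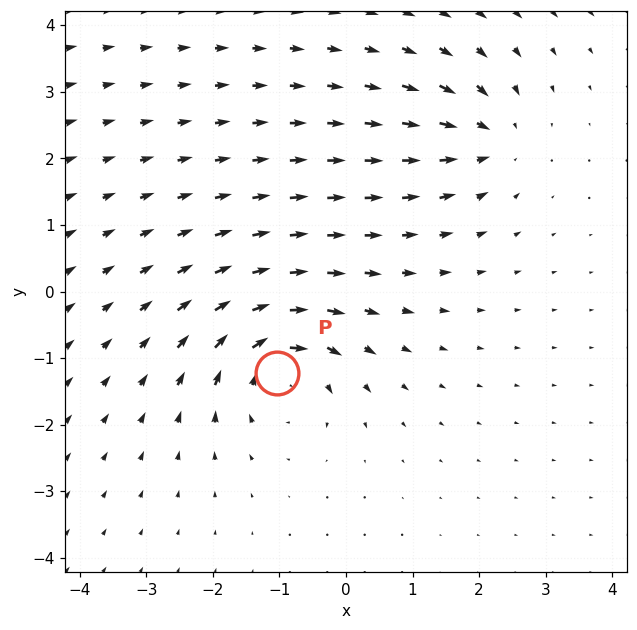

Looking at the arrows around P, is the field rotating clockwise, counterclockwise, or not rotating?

Near P at (-1.0, -1.2) the arrows circulate clockwise. The curl (z-component) there is about -5; negative curl means clockwise rotation.

clockwise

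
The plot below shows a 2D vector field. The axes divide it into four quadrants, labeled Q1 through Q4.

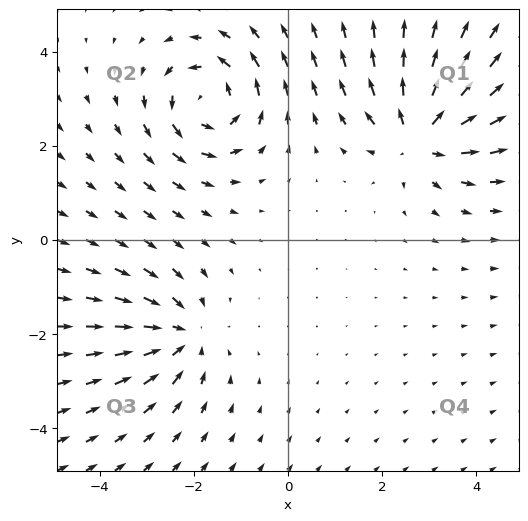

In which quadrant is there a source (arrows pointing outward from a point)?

Q1

The source sits at approximately (2.8, 2.2), which lies in quadrant Q1. The divergence there is about +5, positive as expected for a source.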